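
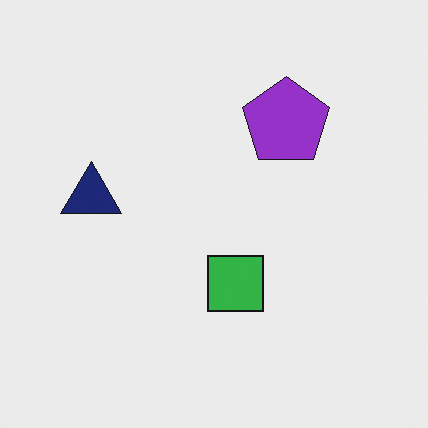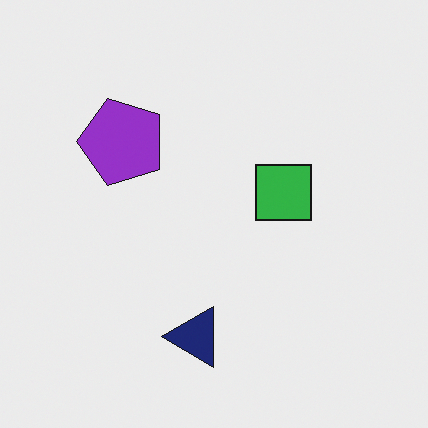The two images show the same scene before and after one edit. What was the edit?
It was rotated 90° counter-clockwise.

The navy triangle sits in the left of the first image and the bottom of the second — consistent with a whole-image 90° counter-clockwise rotation.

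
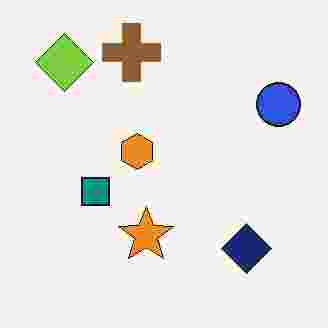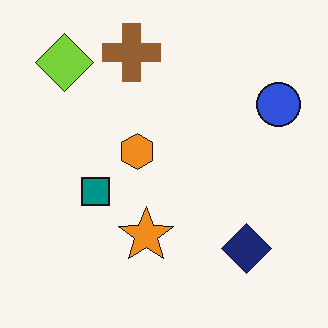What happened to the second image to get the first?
The image was degraded with heavy JPEG compression.

Blocky 8×8 compression artifacts appear around shape edges and the flat background shows ringing — characteristic JPEG degradation.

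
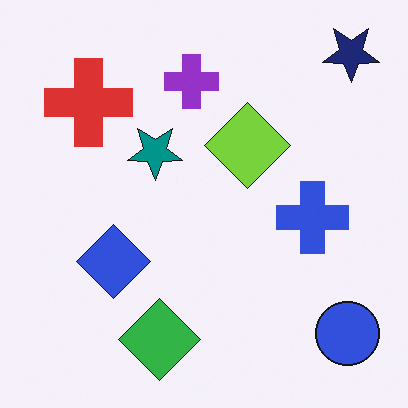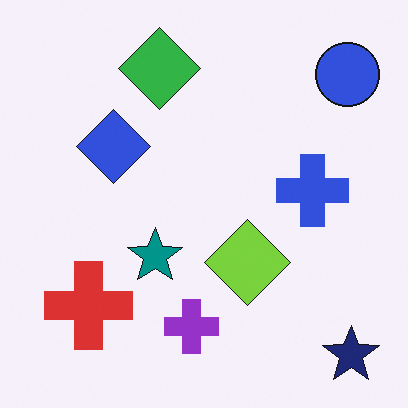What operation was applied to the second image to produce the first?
This is the original image flipped vertically (top ↔ bottom).

The navy star is in the bottom-right of the second image and the top-right of the first — shapes on opposite sides of the horizontal midline have swapped in a mirror flip.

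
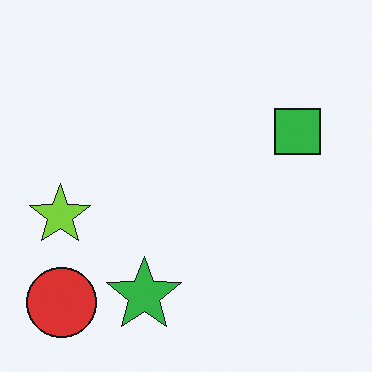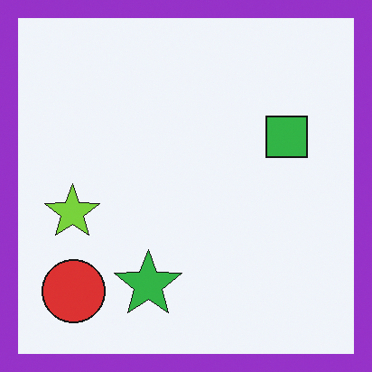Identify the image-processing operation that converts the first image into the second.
Framed with a purple border.

A solid purple frame runs around the edge of the second image, with the content slightly shrunk inside it.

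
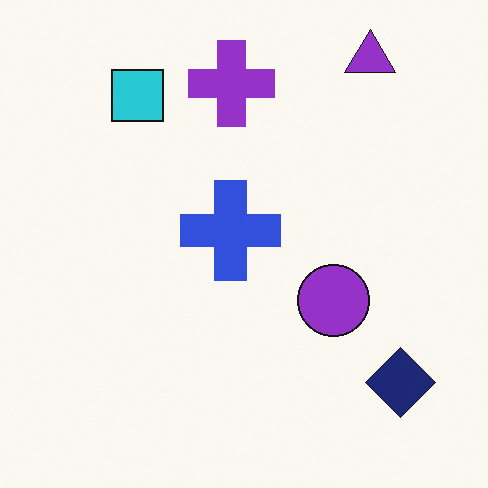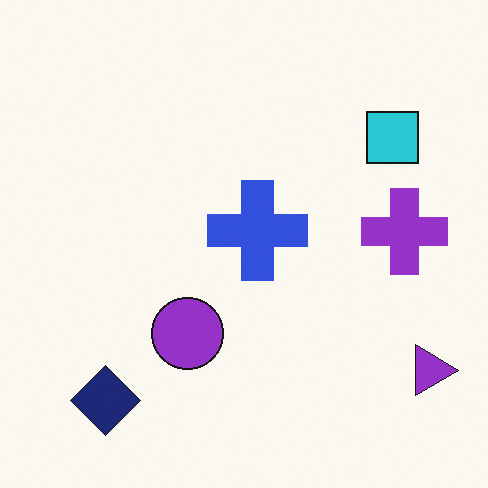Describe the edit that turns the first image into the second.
Rotated 90° clockwise.

The purple triangle sits in the top-right of the first image and the bottom-right of the second — consistent with a whole-image 90° clockwise rotation.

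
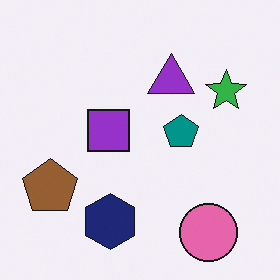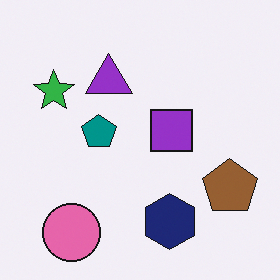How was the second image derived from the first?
This is the original image flipped horizontally (left ↔ right).

The brown pentagon is in the bottom-left of the first image and the bottom-right of the second — shapes on opposite sides of the vertical midline have swapped in a mirror flip.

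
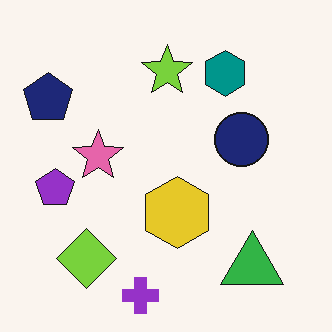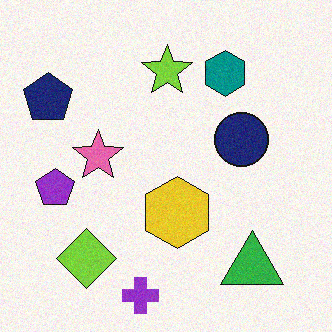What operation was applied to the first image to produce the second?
Degraded with a light layer of grain.

Random speckle covers the whole image, including the flat background.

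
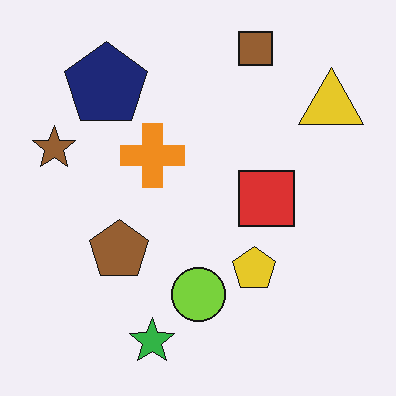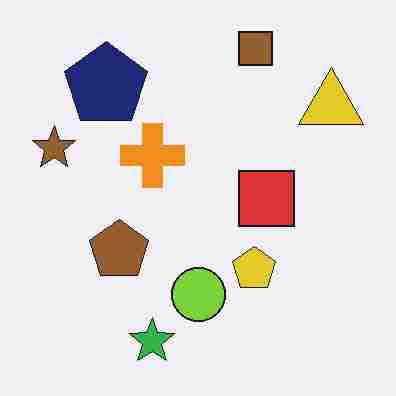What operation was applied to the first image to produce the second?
It was heavily JPEG-compressed with obvious blocking artifacts.

Blocky 8×8 compression artifacts appear around shape edges and the flat background shows ringing — characteristic JPEG degradation.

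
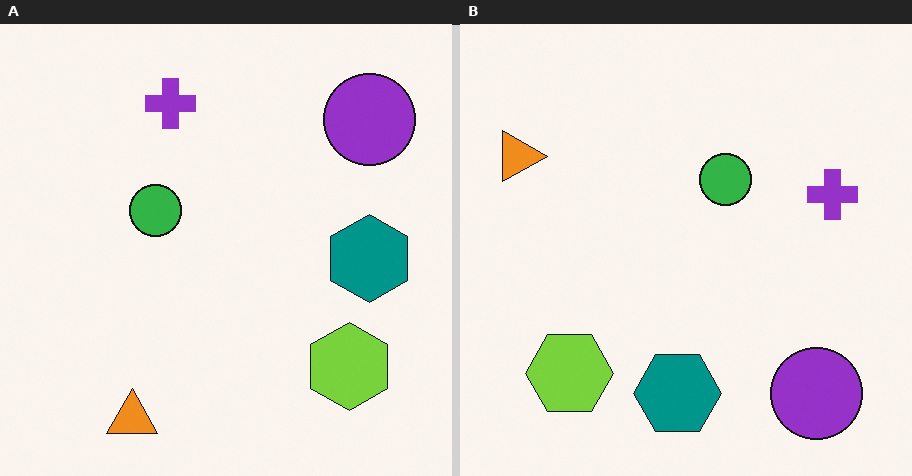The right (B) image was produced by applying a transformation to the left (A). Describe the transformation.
The image was rotated 90° clockwise.

The purple circle sits in the top-right of the left (A) image and the bottom-right of the right (B) — consistent with a whole-image 90° clockwise rotation.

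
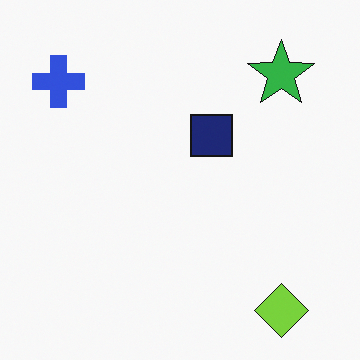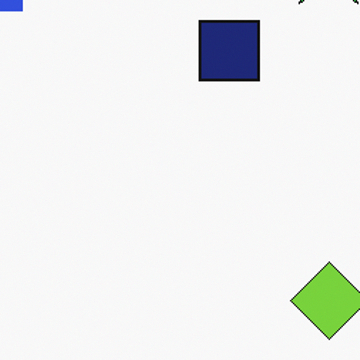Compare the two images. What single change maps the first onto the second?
This is the original image cropped to a modestly smaller region and rescaled.

The visible shapes are larger and the field of view is narrower; shapes near the original edges may be partly or wholly outside the frame — a crop-and-rescale.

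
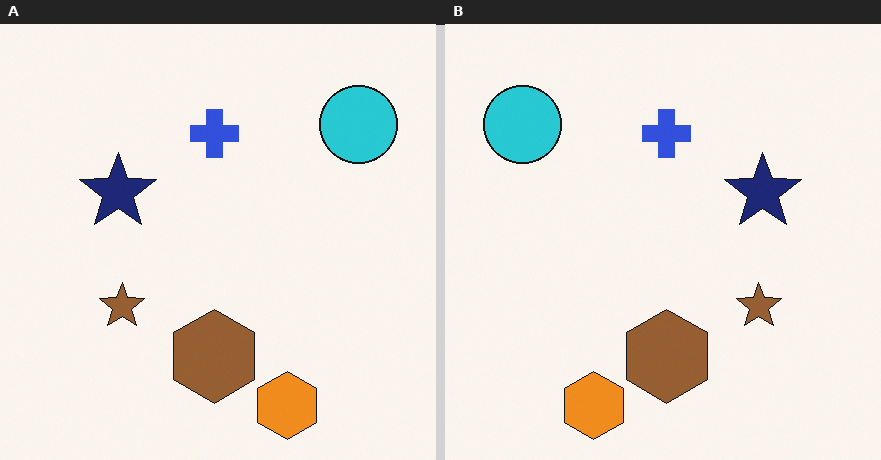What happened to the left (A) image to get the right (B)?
The right (B) image is the left (A) flipped horizontally (left ↔ right).

The cyan circle is in the top-right of the left (A) image and the top-left of the right (B) — shapes on opposite sides of the vertical midline have swapped in a mirror flip.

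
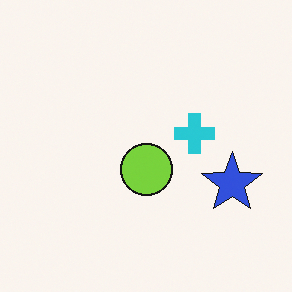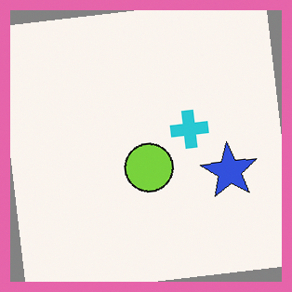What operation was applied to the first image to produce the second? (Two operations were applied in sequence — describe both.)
The image was rotated counter-clockwise by a small amount, then framed with a pink border.

Every shape is tilted by the same angle and the image corners show triangular fill wedges — a whole-image rotation by a non-right angle. A solid pink frame runs around the edge of the second image, with the content slightly shrunk inside it.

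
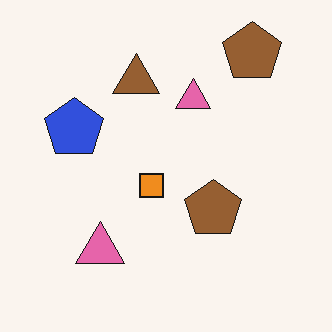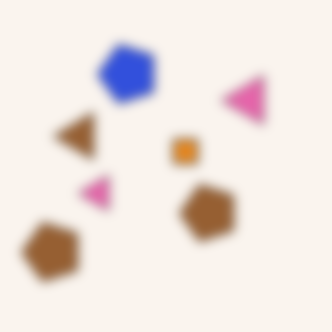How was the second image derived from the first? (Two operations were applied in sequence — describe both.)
The transformation is: transposed (reflected across the top-left ↔ bottom-right diagonal), then strongly gaussian-blurred.

Shapes have swapped their row and column positions — what was in the top-right is now in the bottom-left — a diagonal reflection. Shape edges and outlines are uniformly softened across the whole image.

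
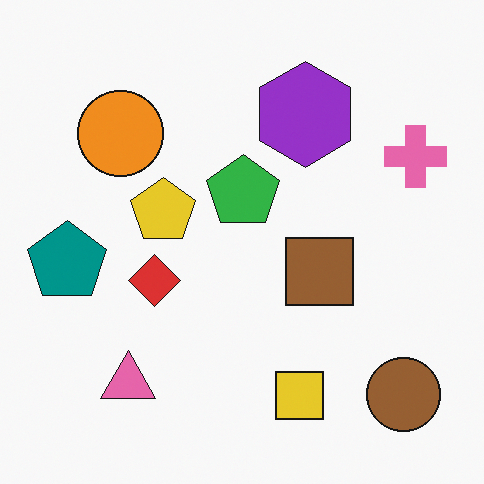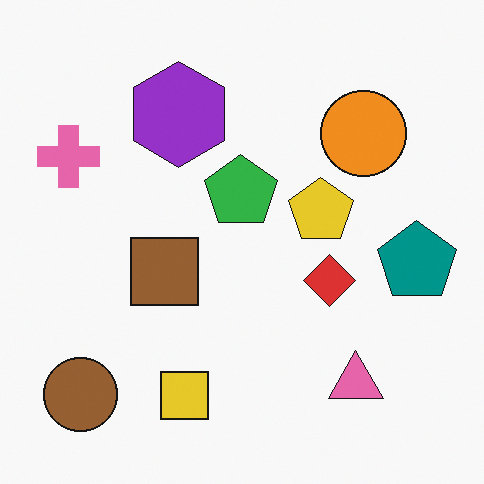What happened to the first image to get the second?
The image was flipped horizontally (left ↔ right).

The teal pentagon is in the left of the first image and the right of the second — shapes on opposite sides of the vertical midline have swapped in a mirror flip.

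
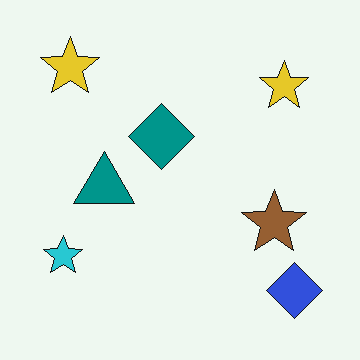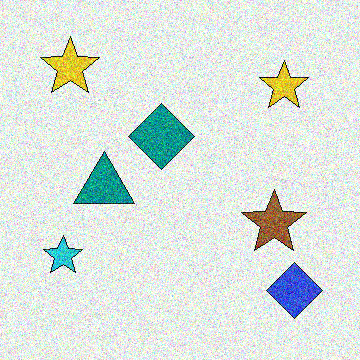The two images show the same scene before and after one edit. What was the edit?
It was degraded with heavy additive noise.

Random speckle covers the whole image, including the flat background.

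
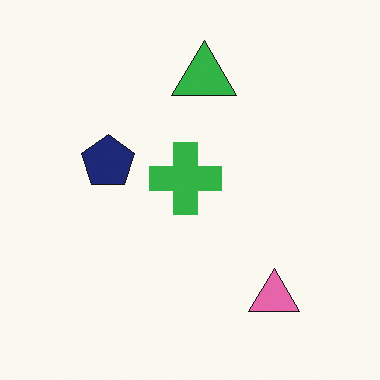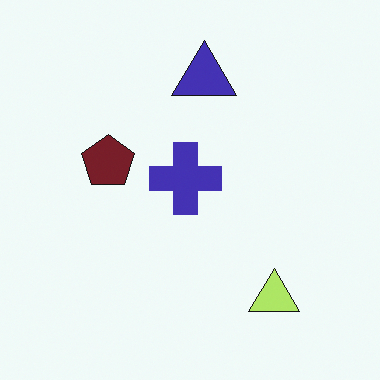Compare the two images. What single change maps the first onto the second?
This is the original image hue-shifted by a moderate amount.

Every shape's color has rotated by the same amount around the hue wheel — a uniform hue shift.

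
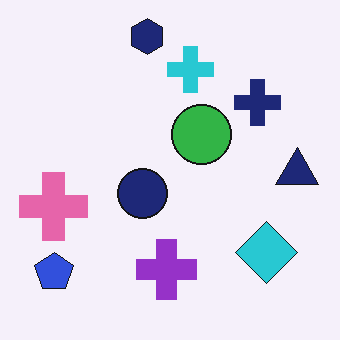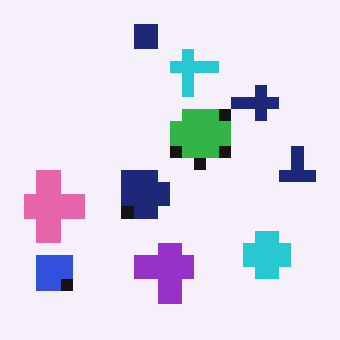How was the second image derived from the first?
This is the original image heavily pixelated into large blocks.

Shapes are reduced to large square blocks; fine edges and outlines are lost — a downscale-then-upscale (mosaic) effect.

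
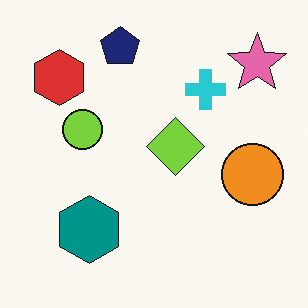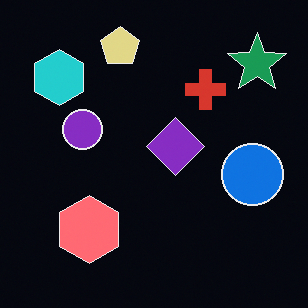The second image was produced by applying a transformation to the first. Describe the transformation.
Color-inverted (negative).

The light background has become dark and every shape's color is its complement — a photographic negative.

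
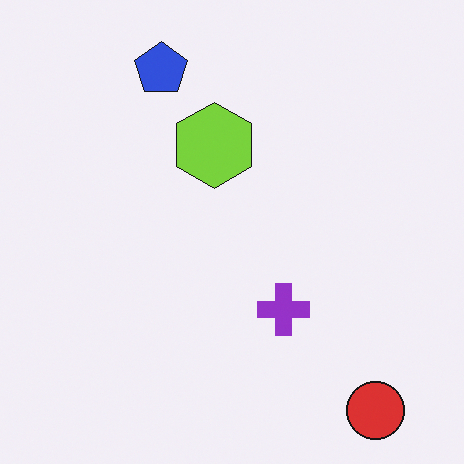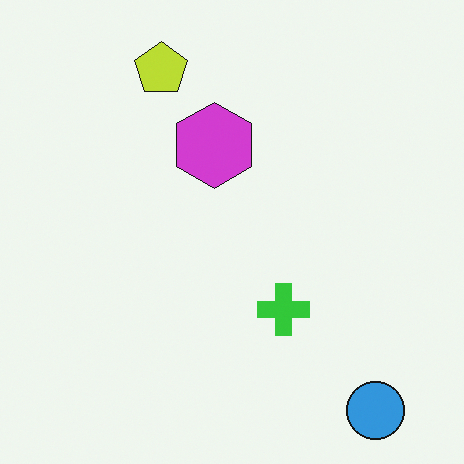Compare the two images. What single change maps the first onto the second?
Hue-shifted by a large amount.

Every shape's color has rotated by the same amount around the hue wheel — a uniform hue shift.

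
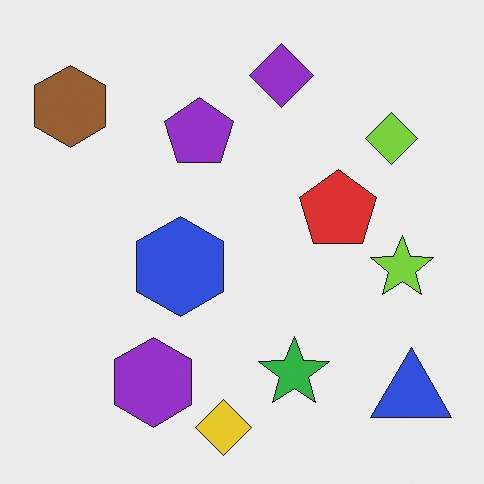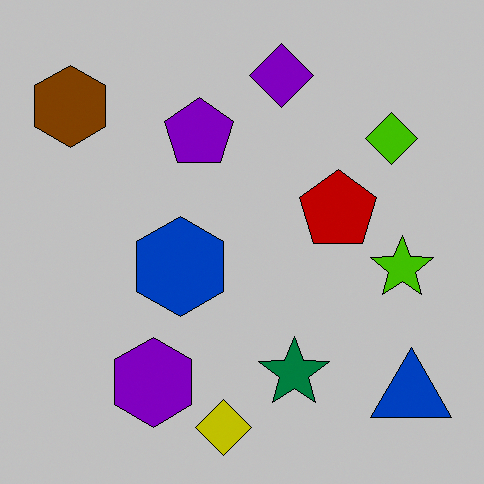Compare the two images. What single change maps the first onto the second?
It was aggressively posterized.

Each flat color has snapped to a coarser quantized level — most visibly, the near-white background has dropped to a flat grey.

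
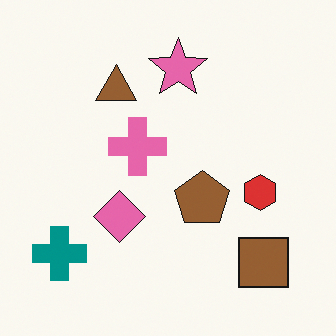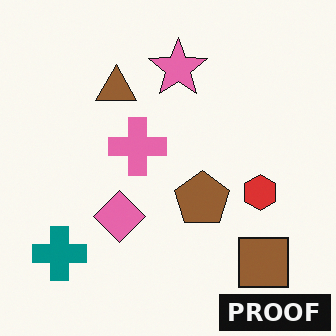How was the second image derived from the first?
The transformation is: watermarked with the text "PROOF" in the lower-right corner.

A dark label reading "PROOF" appears in the lower-right corner.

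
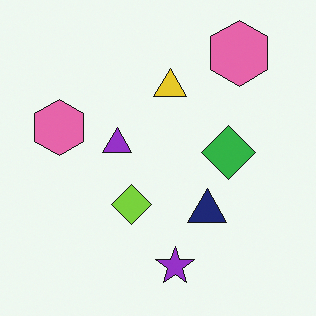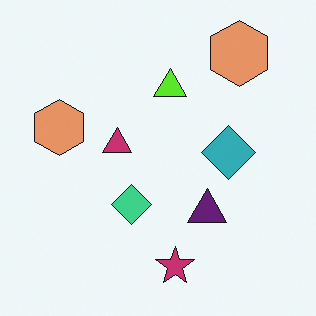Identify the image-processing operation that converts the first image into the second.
Hue-shifted slightly.

Every shape's color has rotated by the same amount around the hue wheel — a uniform hue shift.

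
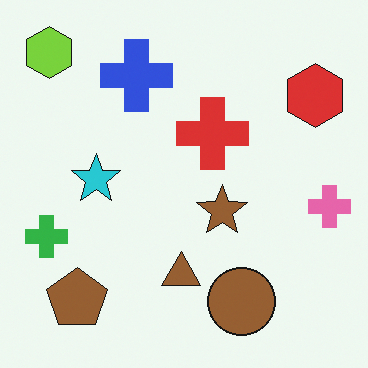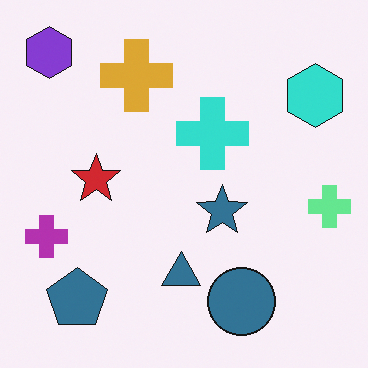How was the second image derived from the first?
The transformation is: hue-shifted through roughly half the color wheel.

Every shape's color has rotated by the same amount around the hue wheel — a uniform hue shift.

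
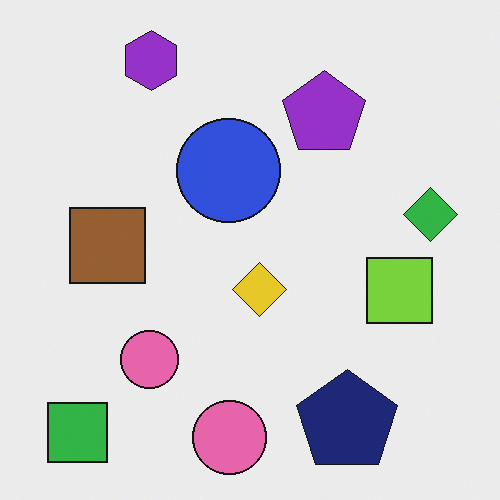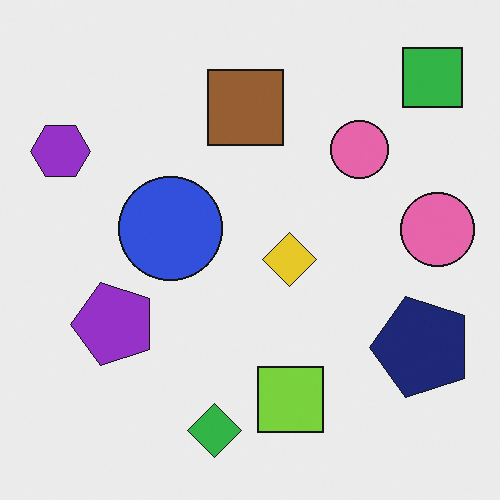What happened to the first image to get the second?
The second image is the first transposed (reflected across the top-left ↔ bottom-right diagonal).

Shapes have swapped their row and column positions — what was in the top-right is now in the bottom-left — a diagonal reflection.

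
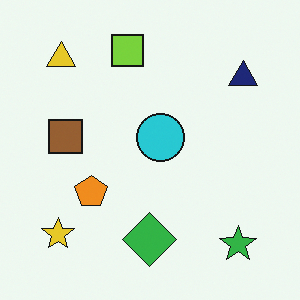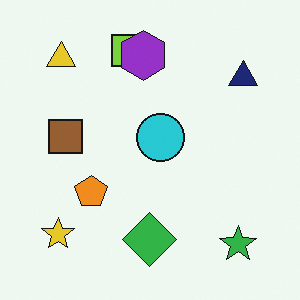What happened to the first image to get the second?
The image was overlaid with an additional purple hexagon.

A purple hexagon appears in the second image that is absent from the first.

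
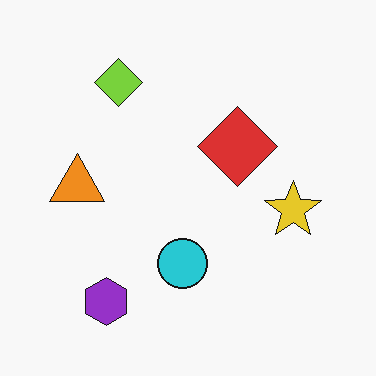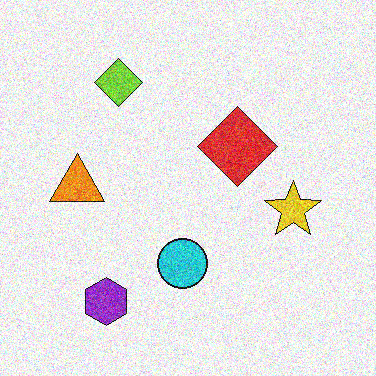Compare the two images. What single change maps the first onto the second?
The second image is the first degraded with heavy additive noise.

Random speckle covers the whole image, including the flat background.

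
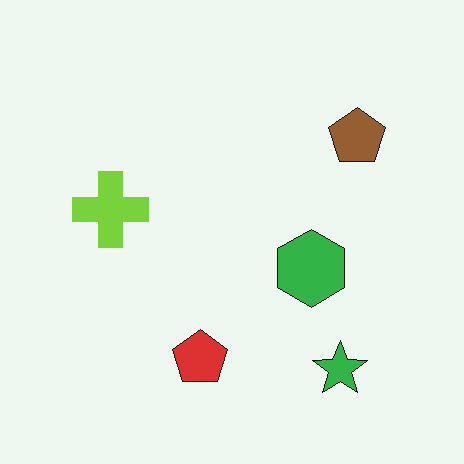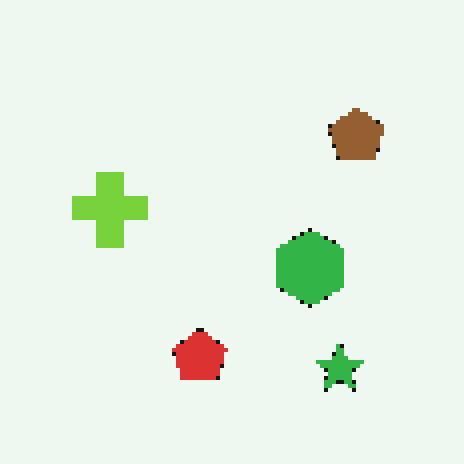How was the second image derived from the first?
This is the original image lightly pixelated (a mild mosaic effect).

Shapes are reduced to large square blocks; fine edges and outlines are lost — a downscale-then-upscale (mosaic) effect.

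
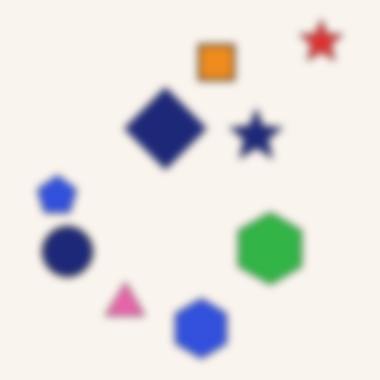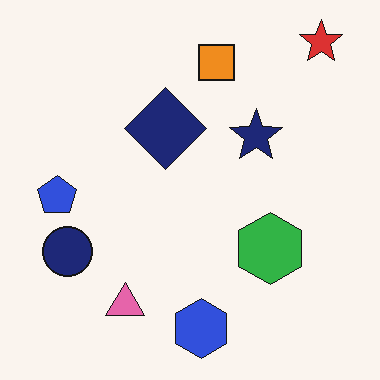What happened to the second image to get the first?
The image was moderately blurred.

Shape edges and outlines are uniformly softened across the whole image.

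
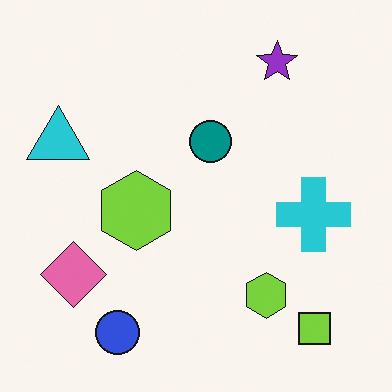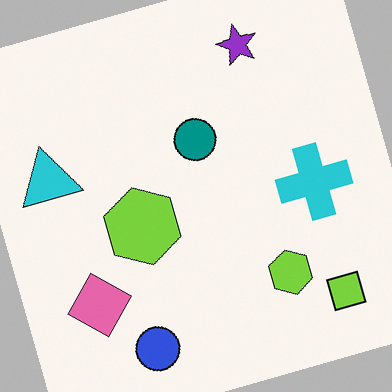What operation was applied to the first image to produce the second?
The second image is the first rotated counter-clockwise by a clearly visible amount.

Every shape is tilted by the same angle and the image corners show triangular fill wedges — a whole-image rotation by a non-right angle.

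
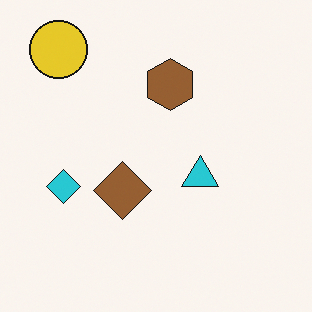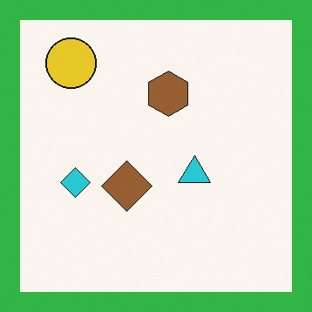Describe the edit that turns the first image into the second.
The transformation is: framed with a green border.

A solid green frame runs around the edge of the second image, with the content slightly shrunk inside it.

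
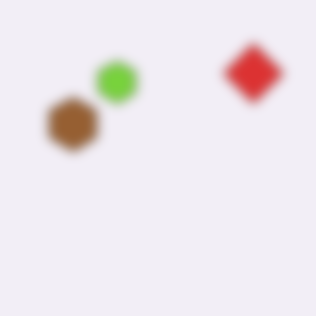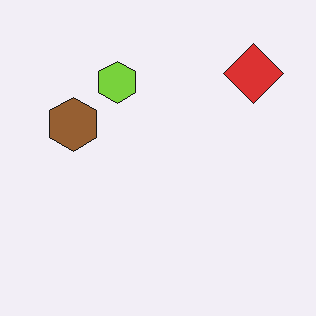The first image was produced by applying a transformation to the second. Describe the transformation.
The transformation is: strongly gaussian-blurred.

Shape edges and outlines are uniformly softened across the whole image.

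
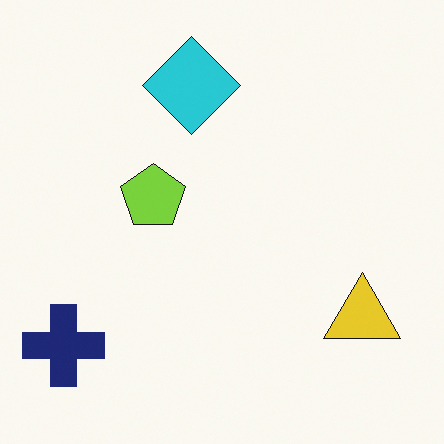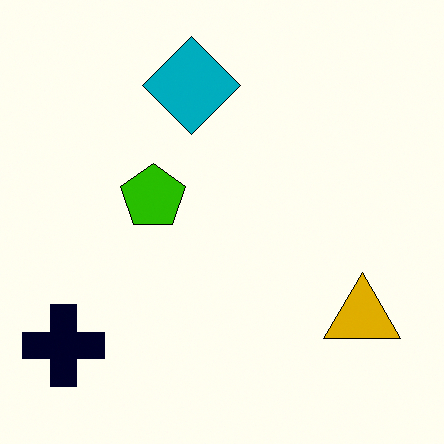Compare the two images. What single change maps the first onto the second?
Given much higher contrast.

Tones are pushed away from mid-grey across the whole image — a global contrast change.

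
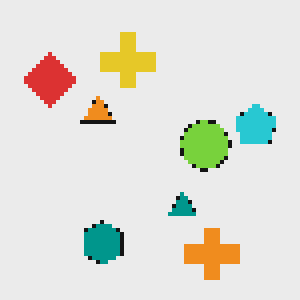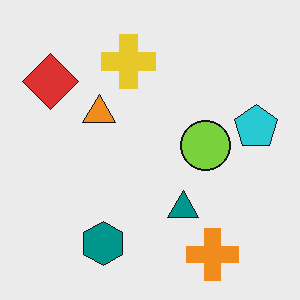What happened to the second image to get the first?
The image was mildly pixelated.

Shapes are reduced to large square blocks; fine edges and outlines are lost — a downscale-then-upscale (mosaic) effect.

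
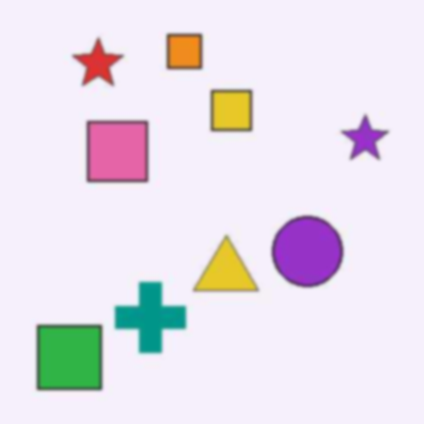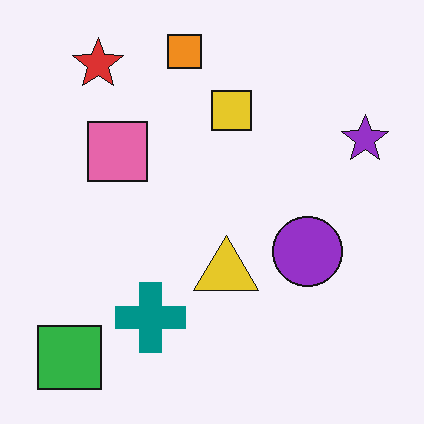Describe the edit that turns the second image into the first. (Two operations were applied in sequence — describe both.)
The image was JPEG-compressed with visible artifacts, then slightly softened.

Blocky 8×8 compression artifacts appear around shape edges and the flat background shows ringing — characteristic JPEG degradation. Shape edges and outlines are uniformly softened across the whole image.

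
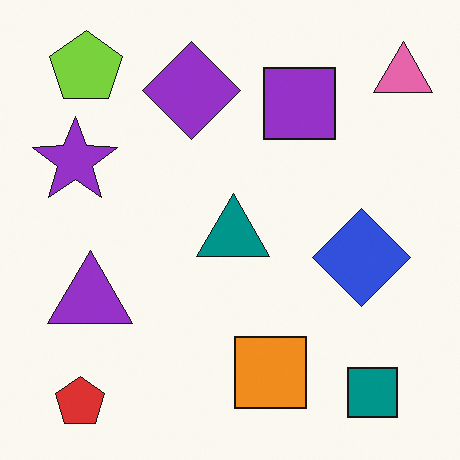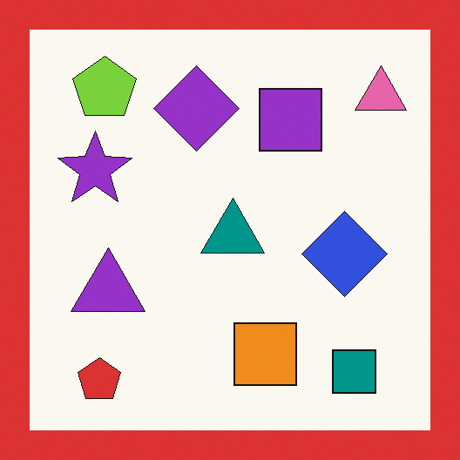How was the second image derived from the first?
This is the original image framed with a red border.

A solid red frame runs around the edge of the second image, with the content slightly shrunk inside it.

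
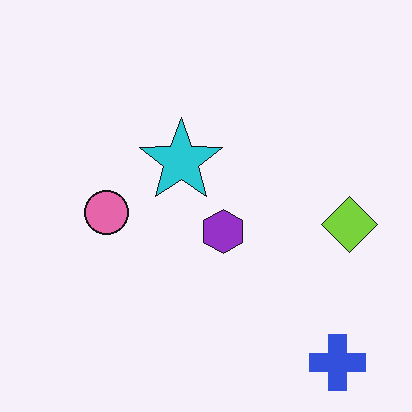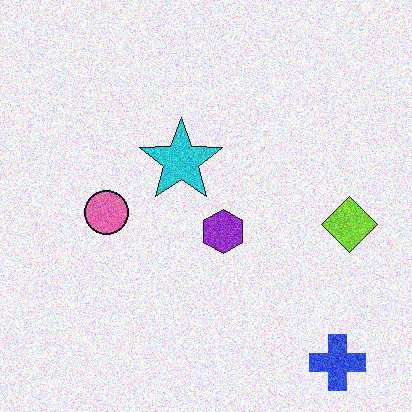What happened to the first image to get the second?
The second image is the first degraded with heavy additive noise.

Random speckle covers the whole image, including the flat background.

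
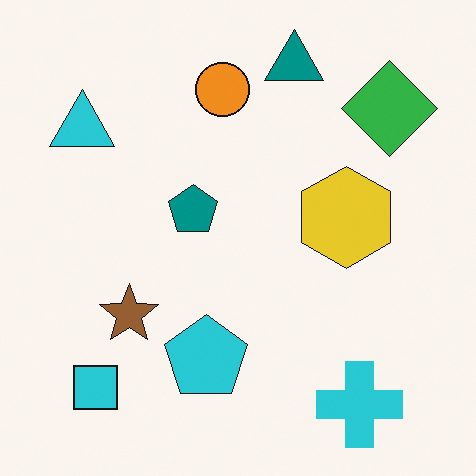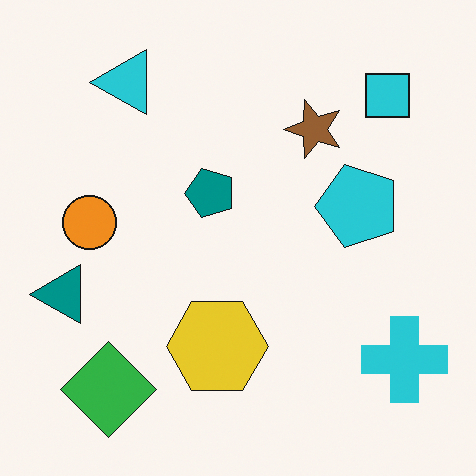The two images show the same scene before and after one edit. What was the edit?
The transformation is: transposed (reflected across the top-left ↔ bottom-right diagonal).

Shapes have swapped their row and column positions — what was in the top-right is now in the bottom-left — a diagonal reflection.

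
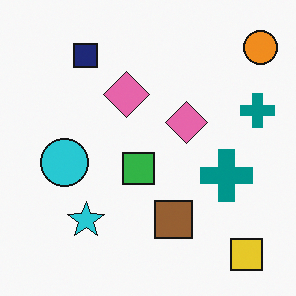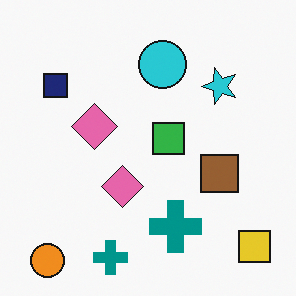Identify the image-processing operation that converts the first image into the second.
Transposed (reflected across the top-left ↔ bottom-right diagonal).

Shapes have swapped their row and column positions — what was in the top-right is now in the bottom-left — a diagonal reflection.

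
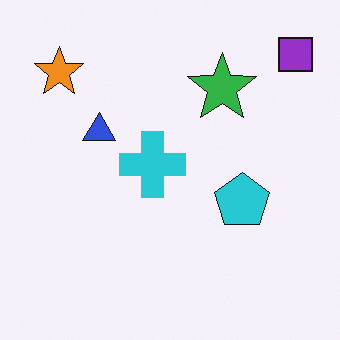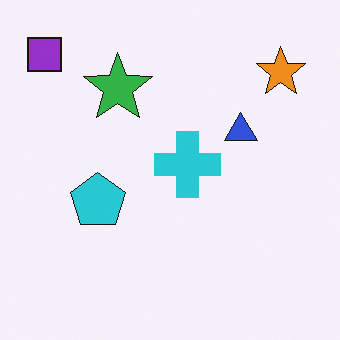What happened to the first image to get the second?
The image was flipped horizontally (left ↔ right).

The purple square is in the top-right of the first image and the top-left of the second — shapes on opposite sides of the vertical midline have swapped in a mirror flip.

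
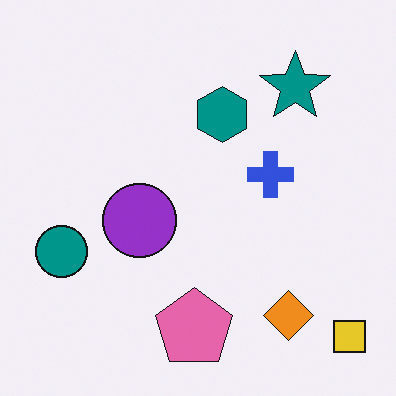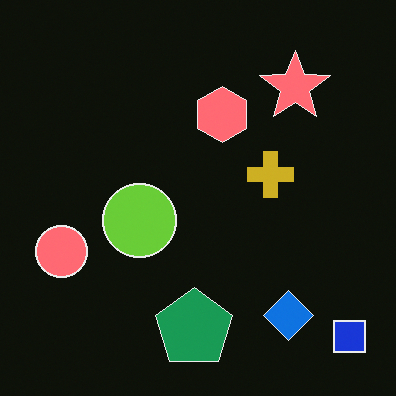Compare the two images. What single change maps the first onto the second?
The transformation is: color-inverted (negative).

The light background has become dark and every shape's color is its complement — a photographic negative.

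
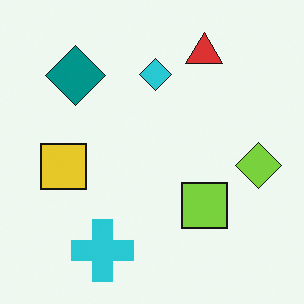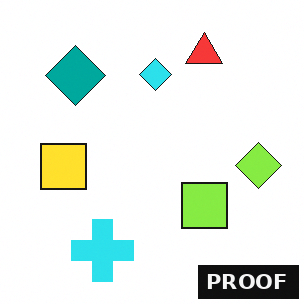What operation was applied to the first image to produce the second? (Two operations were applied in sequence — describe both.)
It was brightened a little, then watermarked with the text "PROOF" in the lower-right corner.

Every pixel — background and shapes alike — is uniformly brightened. A dark label reading "PROOF" appears in the lower-right corner.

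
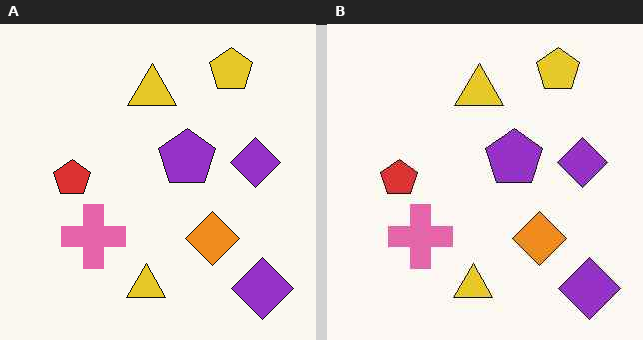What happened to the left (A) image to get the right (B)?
It was JPEG-compressed with visible artifacts.

Blocky 8×8 compression artifacts appear around shape edges and the flat background shows ringing — characteristic JPEG degradation.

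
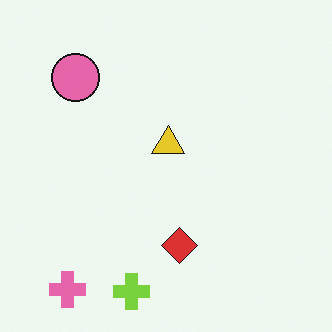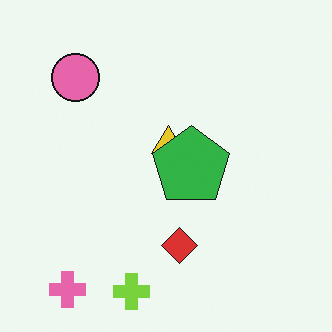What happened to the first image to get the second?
The second image is the first overlaid with an additional green pentagon.

A green pentagon appears in the second image that is absent from the first.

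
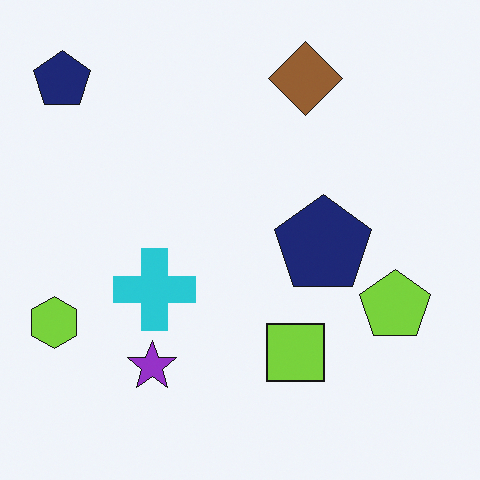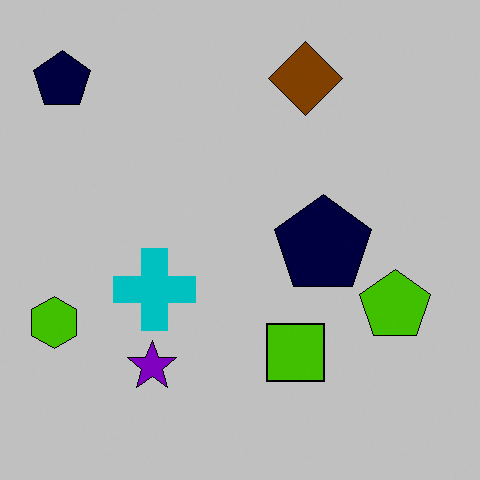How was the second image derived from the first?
The image was aggressively posterized.

Each flat color has snapped to a coarser quantized level — most visibly, the near-white background has dropped to a flat grey.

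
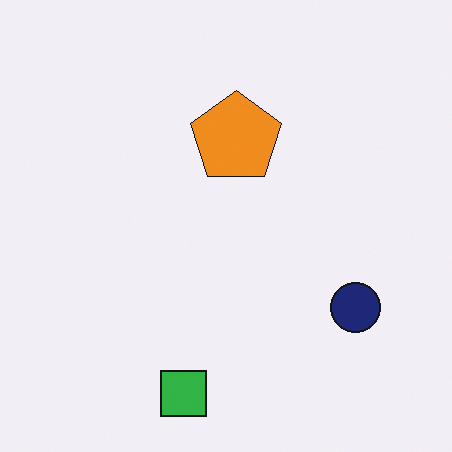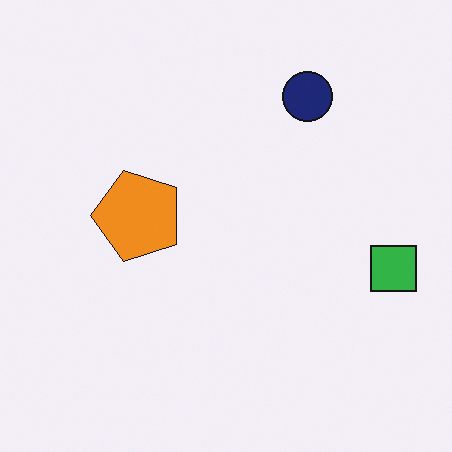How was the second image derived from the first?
This is the original image rotated 90° counter-clockwise.

The green square sits in the bottom of the first image and the right of the second — consistent with a whole-image 90° counter-clockwise rotation.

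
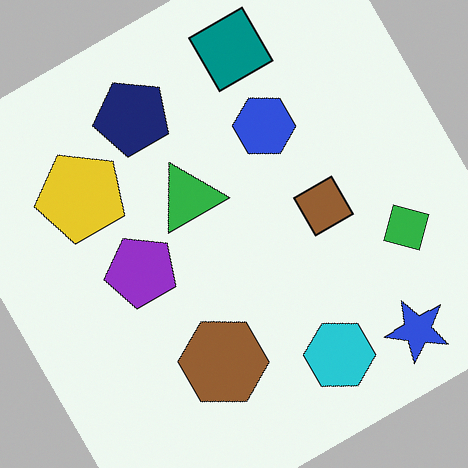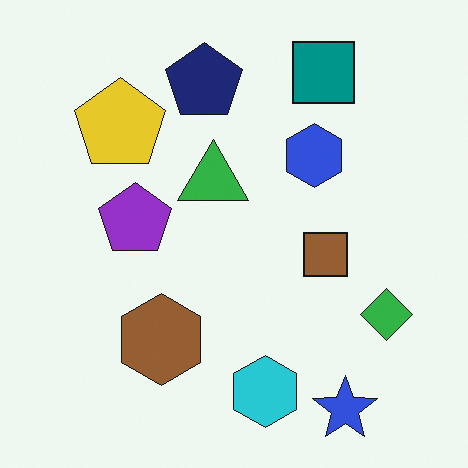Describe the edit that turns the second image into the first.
The transformation is: rotated counter-clockwise by a clearly visible amount.

Every shape is tilted by the same angle and the image corners show triangular fill wedges — a whole-image rotation by a non-right angle.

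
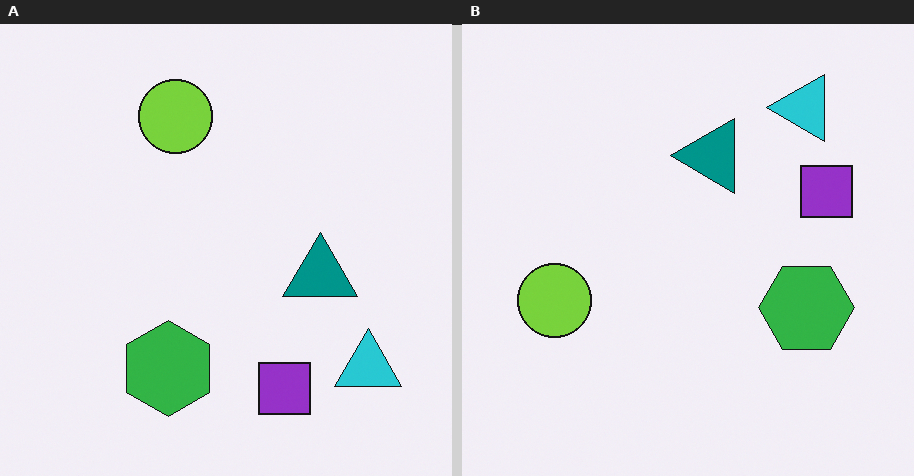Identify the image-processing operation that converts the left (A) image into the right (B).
It was rotated 90° counter-clockwise.

The cyan triangle sits in the bottom-right of the left (A) image and the top-right of the right (B) — consistent with a whole-image 90° counter-clockwise rotation.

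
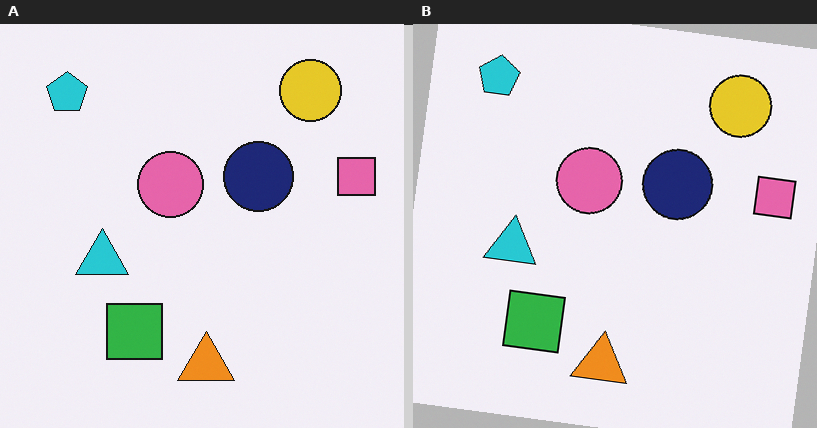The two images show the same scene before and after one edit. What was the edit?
Rotated clockwise by a small amount.

Every shape is tilted by the same angle and the image corners show triangular fill wedges — a whole-image rotation by a non-right angle.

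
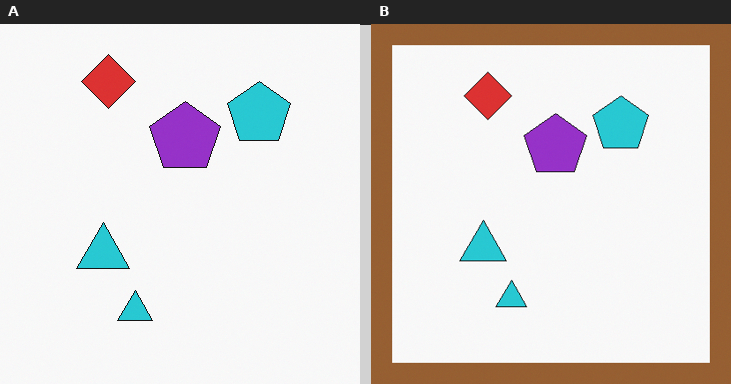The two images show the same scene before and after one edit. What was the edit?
The image was framed with a brown border.

A solid brown frame runs around the edge of the right (B) image, with the content slightly shrunk inside it.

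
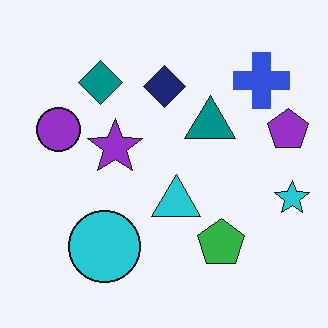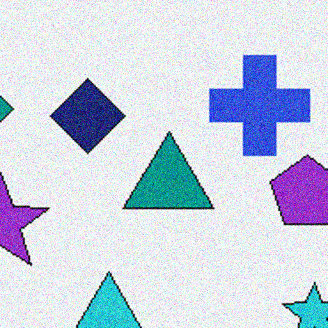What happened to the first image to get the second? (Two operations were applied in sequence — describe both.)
Cropped tightly and scaled back up, then degraded with moderate additive noise.

The visible shapes are larger and the field of view is narrower; shapes near the original edges may be partly or wholly outside the frame — a crop-and-rescale. Random speckle covers the whole image, including the flat background.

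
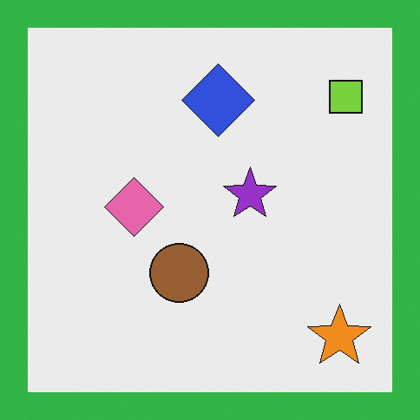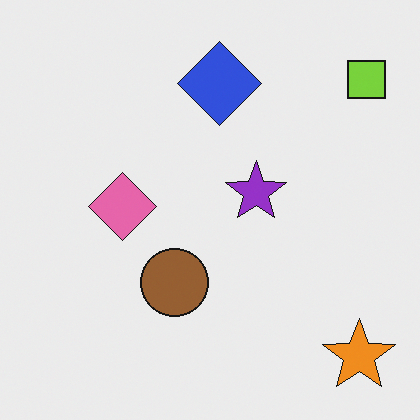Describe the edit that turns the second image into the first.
The image was framed with a green border.

A solid green frame runs around the edge of the first image, with the content slightly shrunk inside it.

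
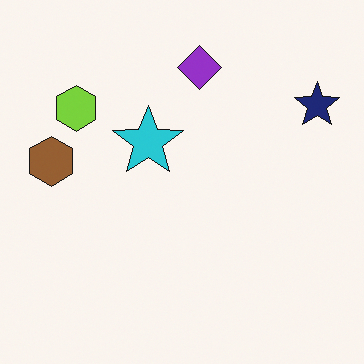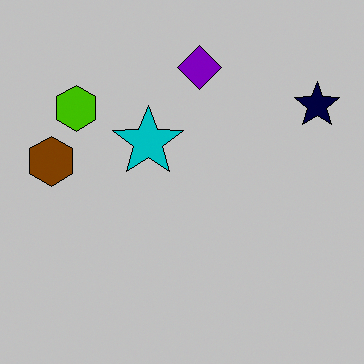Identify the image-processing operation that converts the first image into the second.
The transformation is: aggressively posterized.

Each flat color has snapped to a coarser quantized level — most visibly, the near-white background has dropped to a flat grey.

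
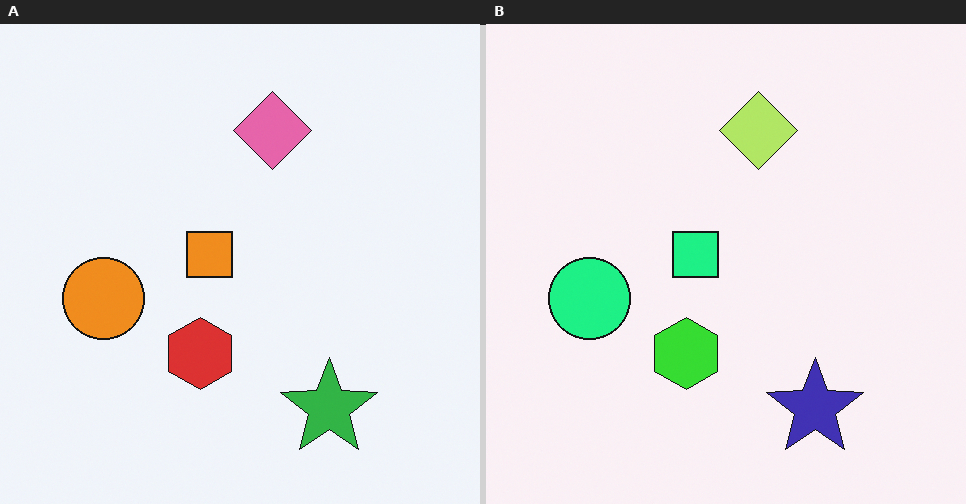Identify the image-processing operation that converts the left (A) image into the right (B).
The image was hue-shifted through roughly a third of the color wheel.

Every shape's color has rotated by the same amount around the hue wheel — a uniform hue shift.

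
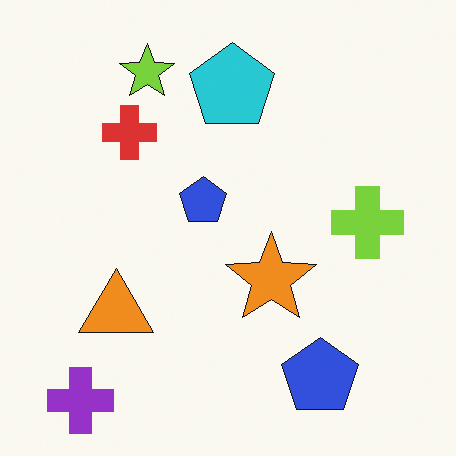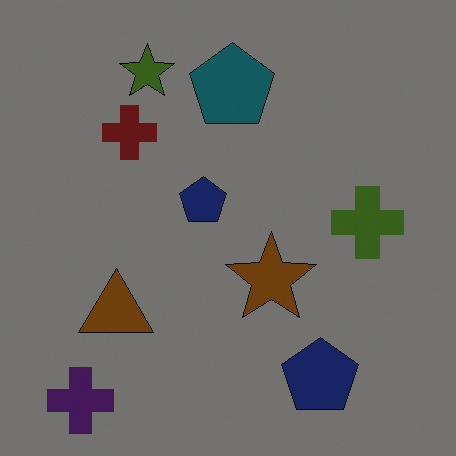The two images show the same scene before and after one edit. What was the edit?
Substantially darkened.

Every pixel — background and shapes alike — is uniformly darkened.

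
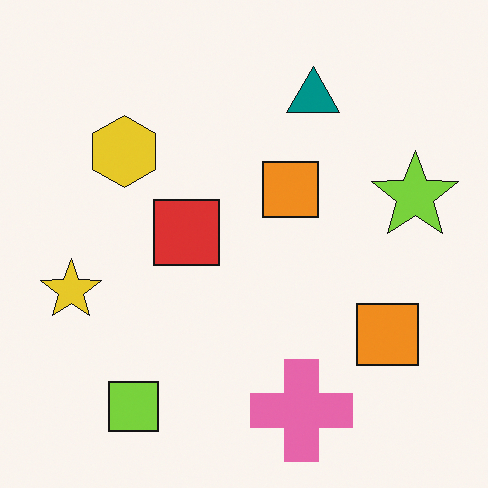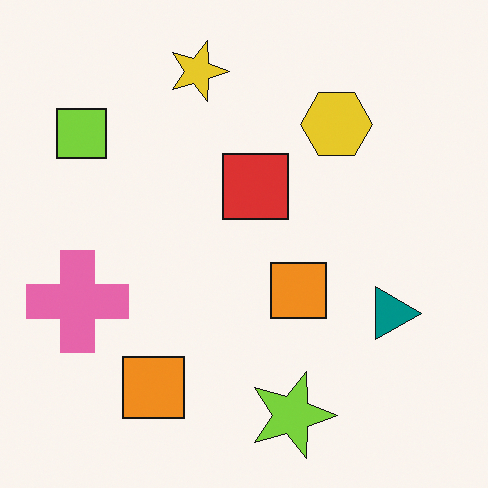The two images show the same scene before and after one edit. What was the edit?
The transformation is: rotated 90° clockwise.

The lime square sits in the bottom-left of the first image and the top-left of the second — consistent with a whole-image 90° clockwise rotation.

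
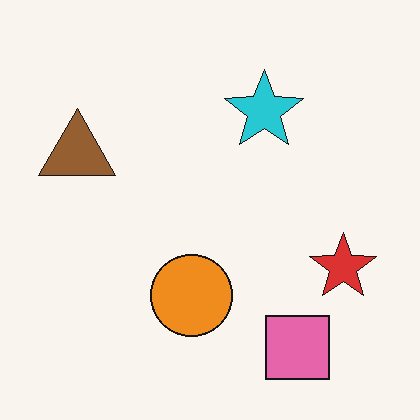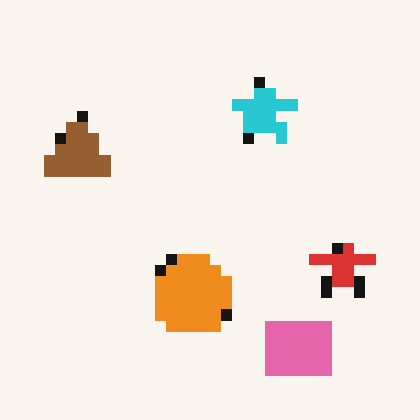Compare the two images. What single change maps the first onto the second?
The second image is the first heavily pixelated into large blocks.

Shapes are reduced to large square blocks; fine edges and outlines are lost — a downscale-then-upscale (mosaic) effect.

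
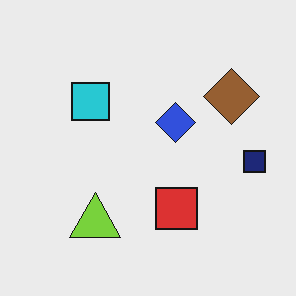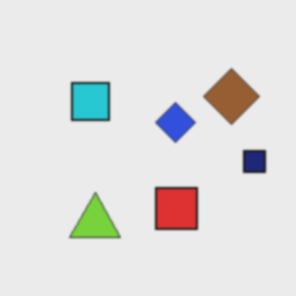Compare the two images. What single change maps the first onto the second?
Slightly softened.

Shape edges and outlines are uniformly softened across the whole image.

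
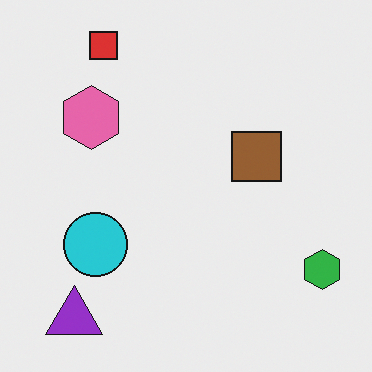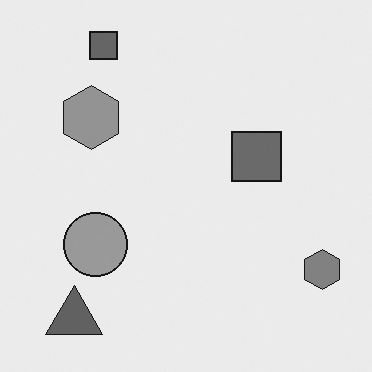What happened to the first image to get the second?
The image was converted to grayscale.

All color is removed — every shape is now a shade of grey.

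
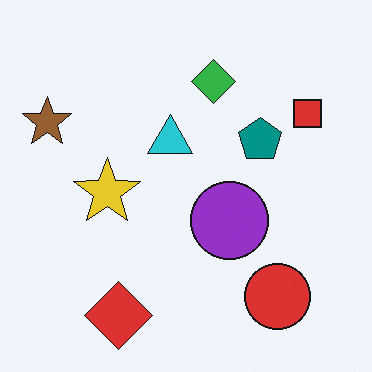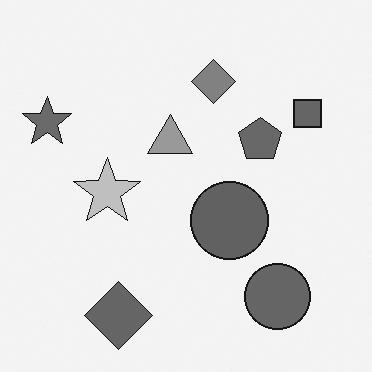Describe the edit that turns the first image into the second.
It was converted to grayscale.

All color is removed — every shape is now a shade of grey.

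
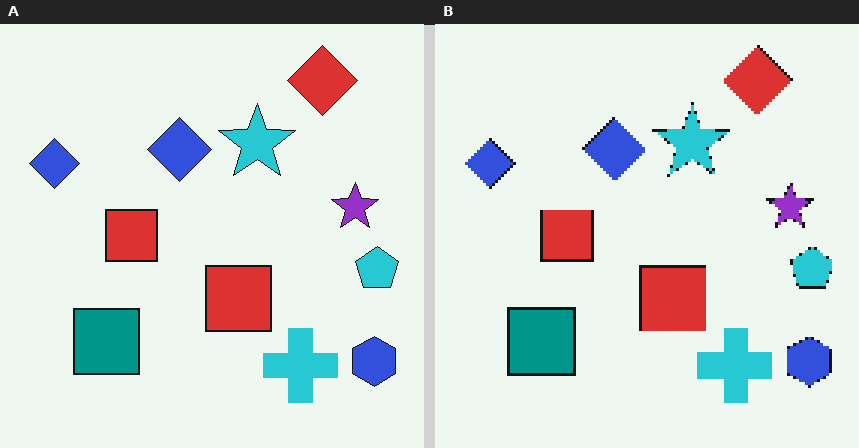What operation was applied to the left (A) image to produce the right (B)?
The transformation is: mildly pixelated.

Shapes are reduced to large square blocks; fine edges and outlines are lost — a downscale-then-upscale (mosaic) effect.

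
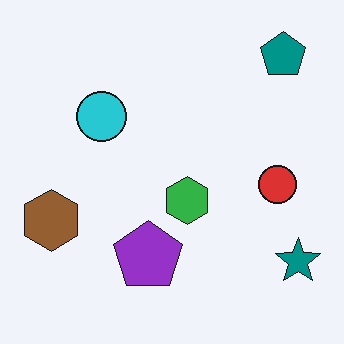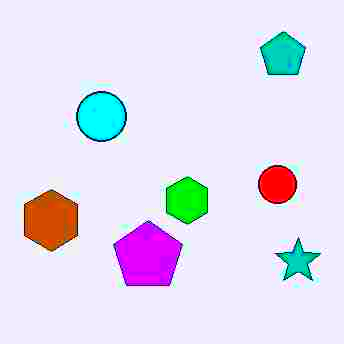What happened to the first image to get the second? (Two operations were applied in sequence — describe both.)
The second image is the first heavily JPEG-compressed with obvious blocking artifacts, then made much more vivid (saturation change).

Blocky 8×8 compression artifacts appear around shape edges and the flat background shows ringing — characteristic JPEG degradation. All colors are more vivid — a global saturation change.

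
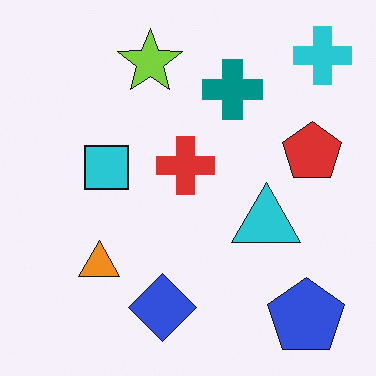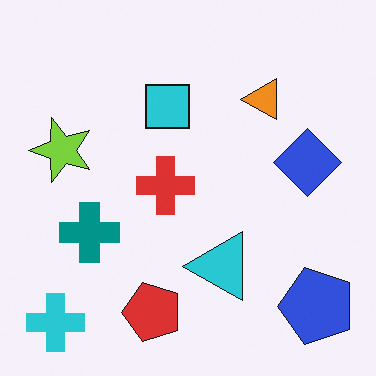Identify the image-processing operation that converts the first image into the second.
The transformation is: transposed (reflected across the top-left ↔ bottom-right diagonal).

Shapes have swapped their row and column positions — what was in the top-right is now in the bottom-left — a diagonal reflection.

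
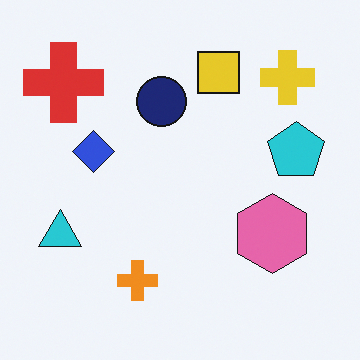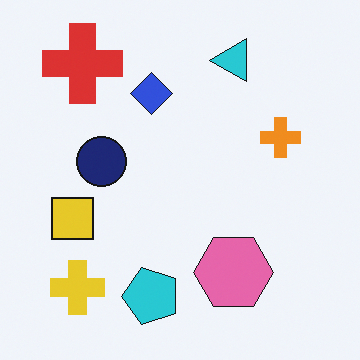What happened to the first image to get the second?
The transformation is: transposed (reflected across the top-left ↔ bottom-right diagonal).

Shapes have swapped their row and column positions — what was in the top-right is now in the bottom-left — a diagonal reflection.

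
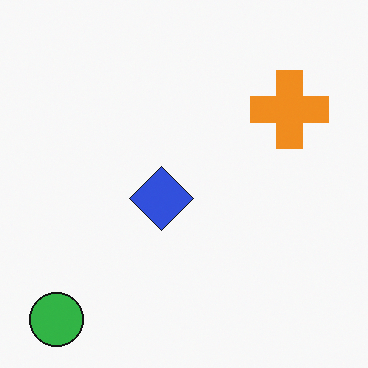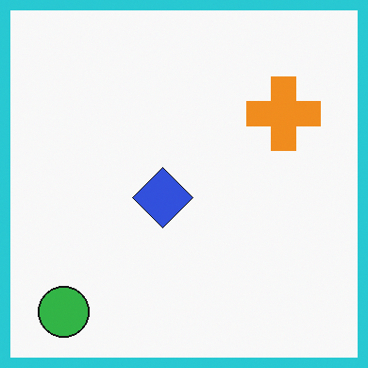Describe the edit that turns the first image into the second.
This is the original image framed with a cyan border.

A solid cyan frame runs around the edge of the second image, with the content slightly shrunk inside it.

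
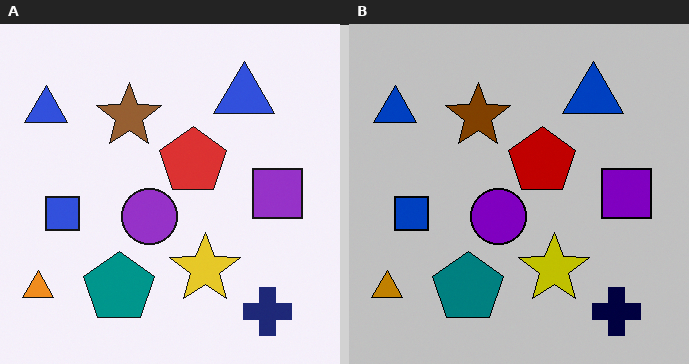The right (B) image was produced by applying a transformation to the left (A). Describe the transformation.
It was aggressively posterized.

Each flat color has snapped to a coarser quantized level — most visibly, the near-white background has dropped to a flat grey.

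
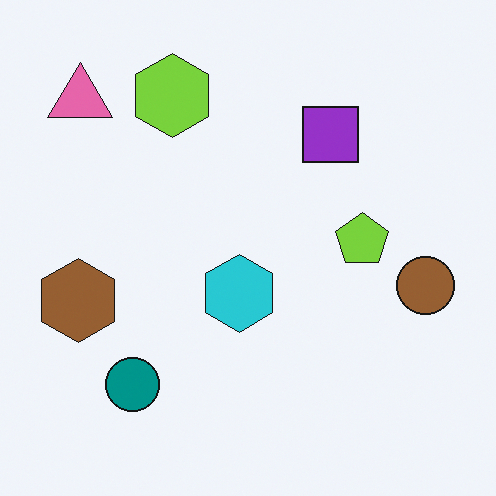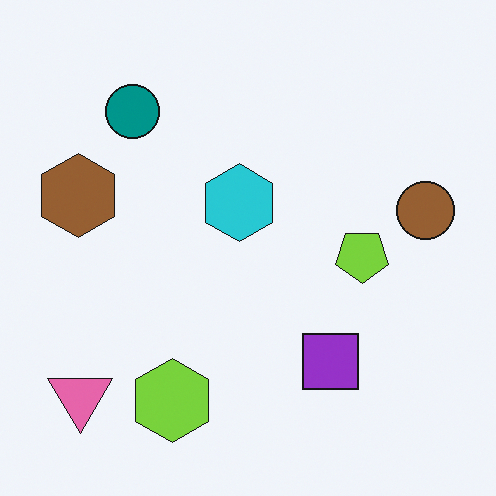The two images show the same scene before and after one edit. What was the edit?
The transformation is: flipped vertically (top ↔ bottom).

The lime hexagon is in the top of the first image and the bottom of the second — shapes on opposite sides of the horizontal midline have swapped in a mirror flip.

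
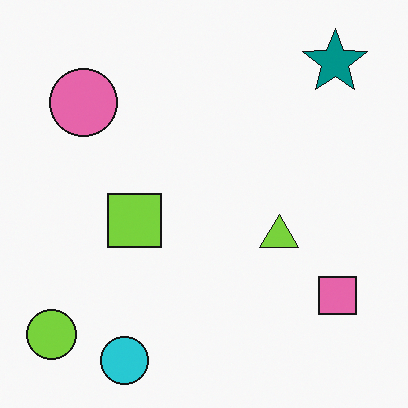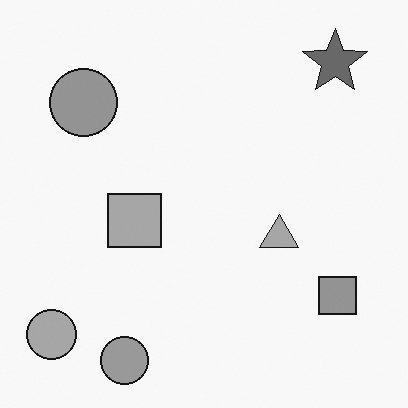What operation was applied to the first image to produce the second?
The second image is the first converted to grayscale.

All color is removed — every shape is now a shade of grey.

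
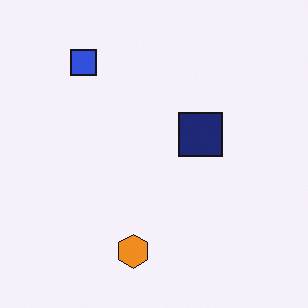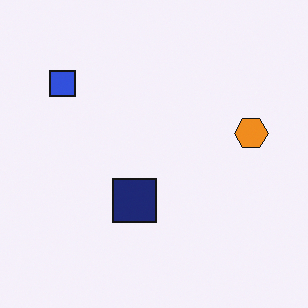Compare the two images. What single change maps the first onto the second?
It was transposed (reflected across the top-left ↔ bottom-right diagonal).

Shapes have swapped their row and column positions — what was in the top-right is now in the bottom-left — a diagonal reflection.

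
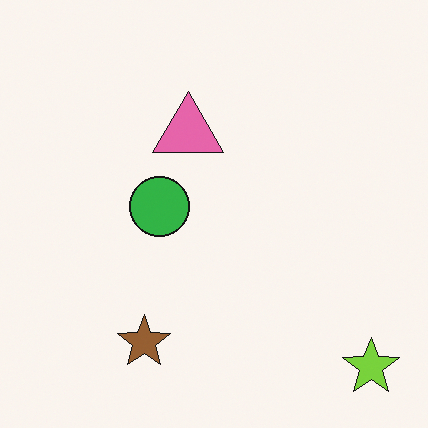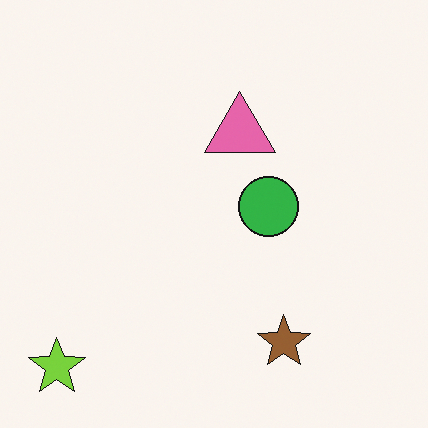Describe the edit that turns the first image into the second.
The image was flipped horizontally (left ↔ right).

The lime star is in the bottom-right of the first image and the bottom-left of the second — shapes on opposite sides of the vertical midline have swapped in a mirror flip.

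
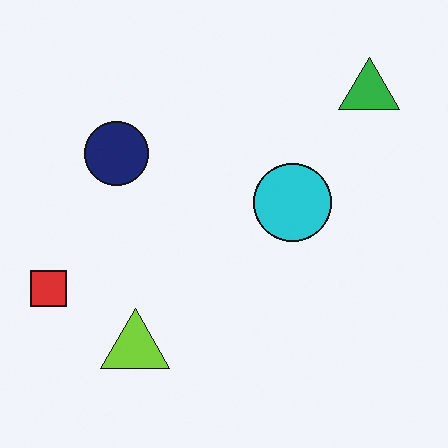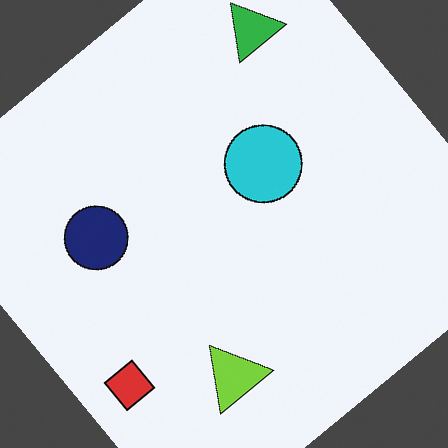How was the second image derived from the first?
The transformation is: rotated counter-clockwise by a large amount — several tens of degrees.

Every shape is tilted by the same angle and the image corners show triangular fill wedges — a whole-image rotation by a non-right angle.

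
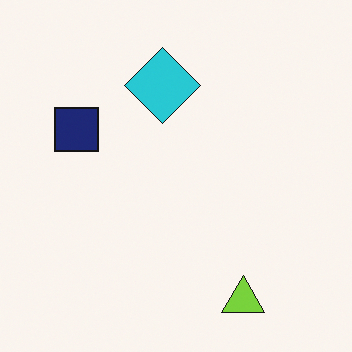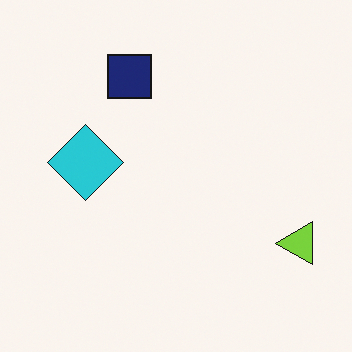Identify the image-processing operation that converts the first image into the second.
The transformation is: transposed (reflected across the top-left ↔ bottom-right diagonal).

Shapes have swapped their row and column positions — what was in the top-right is now in the bottom-left — a diagonal reflection.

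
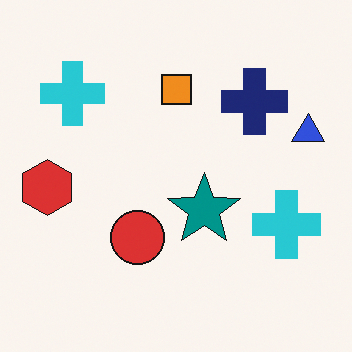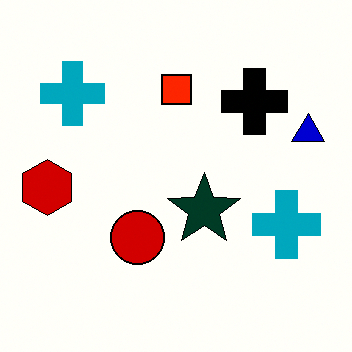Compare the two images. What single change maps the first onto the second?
The image was given much higher contrast.

Tones are pushed away from mid-grey across the whole image — a global contrast change.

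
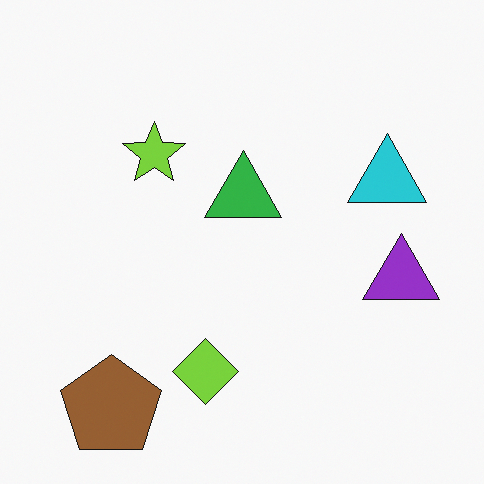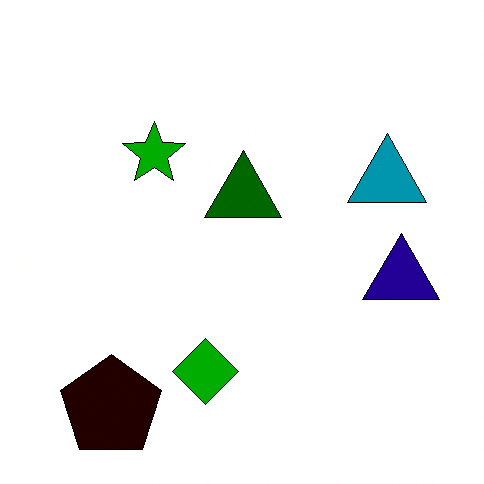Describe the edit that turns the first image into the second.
The second image is the first boosted in contrast.

Tones are pushed away from mid-grey across the whole image — a global contrast change.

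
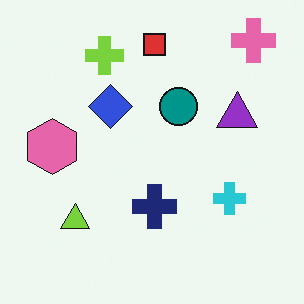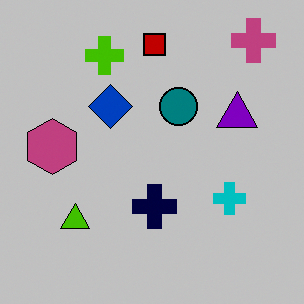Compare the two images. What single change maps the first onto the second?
This is the original image heavily posterized to just a handful of flat colors.

Each flat color has snapped to a coarser quantized level — most visibly, the near-white background has dropped to a flat grey.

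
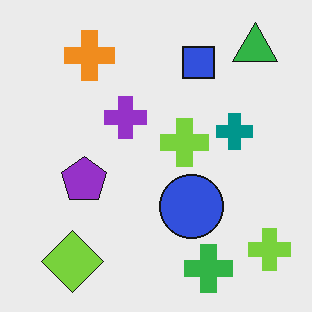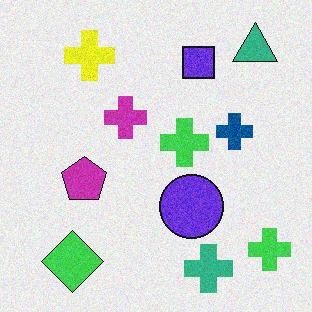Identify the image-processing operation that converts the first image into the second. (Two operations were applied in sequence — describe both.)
The image was degraded with subtle gaussian noise, then hue-shifted slightly.

Random speckle covers the whole image, including the flat background. Every shape's color has rotated by the same amount around the hue wheel — a uniform hue shift.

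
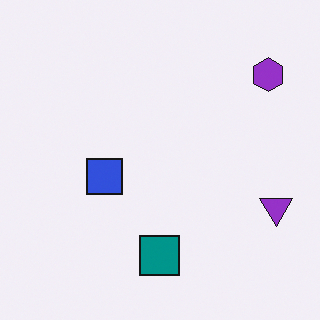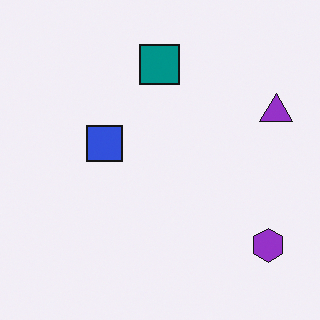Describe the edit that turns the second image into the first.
It was flipped vertically (top ↔ bottom).

The teal square is in the top of the second image and the bottom of the first — shapes on opposite sides of the horizontal midline have swapped in a mirror flip.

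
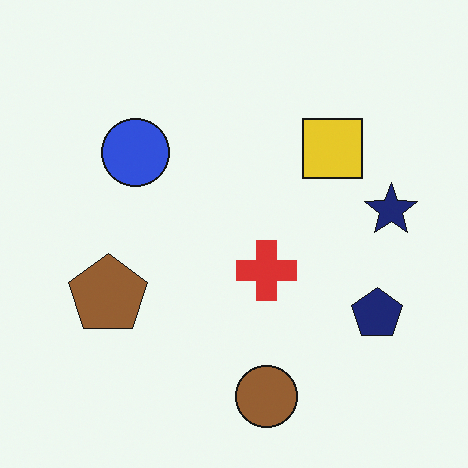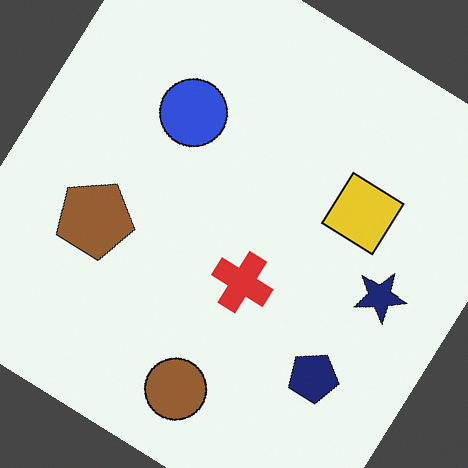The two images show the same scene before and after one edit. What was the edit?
This is the original image rotated clockwise by a large amount — several tens of degrees.

Every shape is tilted by the same angle and the image corners show triangular fill wedges — a whole-image rotation by a non-right angle.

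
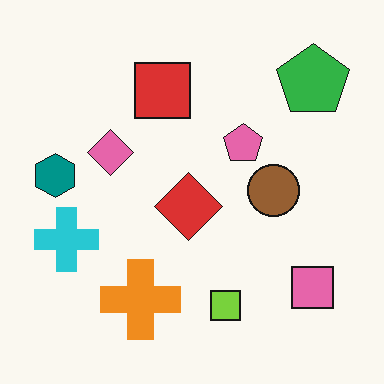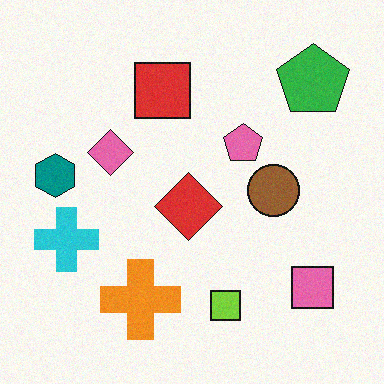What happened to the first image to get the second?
This is the original image degraded with light additive noise.

Random speckle covers the whole image, including the flat background.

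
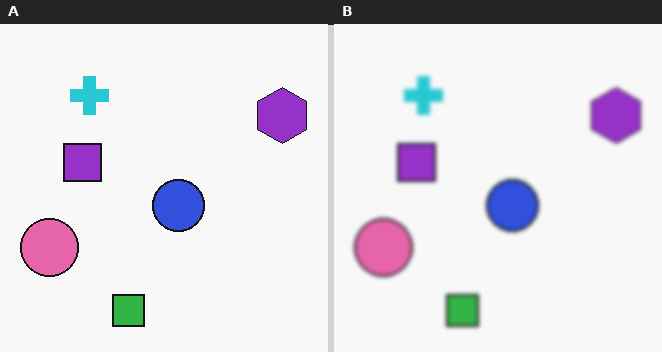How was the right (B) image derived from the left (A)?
Slightly softened.

Shape edges and outlines are uniformly softened across the whole image.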